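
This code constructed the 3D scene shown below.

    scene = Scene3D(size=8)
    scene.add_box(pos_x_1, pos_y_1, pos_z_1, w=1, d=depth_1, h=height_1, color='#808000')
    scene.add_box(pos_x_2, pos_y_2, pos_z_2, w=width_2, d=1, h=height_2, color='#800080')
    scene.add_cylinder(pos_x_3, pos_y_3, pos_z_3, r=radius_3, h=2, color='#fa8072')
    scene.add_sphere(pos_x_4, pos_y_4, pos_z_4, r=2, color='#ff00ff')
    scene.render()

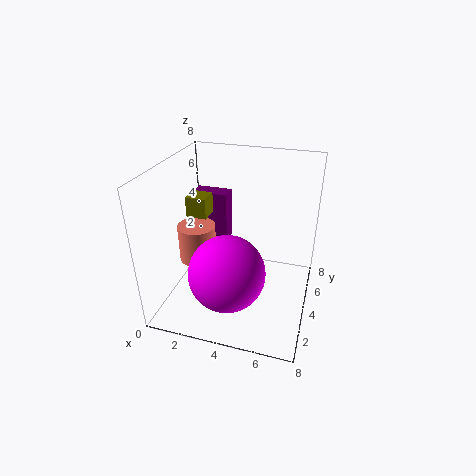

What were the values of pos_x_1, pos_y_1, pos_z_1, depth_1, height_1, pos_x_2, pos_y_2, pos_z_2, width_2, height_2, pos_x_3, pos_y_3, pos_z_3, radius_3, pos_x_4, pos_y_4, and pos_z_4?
pos_x_1 = 2, pos_y_1 = 2, pos_z_1 = 6, depth_1 = 1, height_1 = 1, pos_x_2 = 1, pos_y_2 = 5, pos_z_2 = 3, width_2 = 2, height_2 = 3, pos_x_3 = 2, pos_y_3 = 3, pos_z_3 = 3, radius_3 = 1, pos_x_4 = 4, pos_y_4 = 2, pos_z_4 = 3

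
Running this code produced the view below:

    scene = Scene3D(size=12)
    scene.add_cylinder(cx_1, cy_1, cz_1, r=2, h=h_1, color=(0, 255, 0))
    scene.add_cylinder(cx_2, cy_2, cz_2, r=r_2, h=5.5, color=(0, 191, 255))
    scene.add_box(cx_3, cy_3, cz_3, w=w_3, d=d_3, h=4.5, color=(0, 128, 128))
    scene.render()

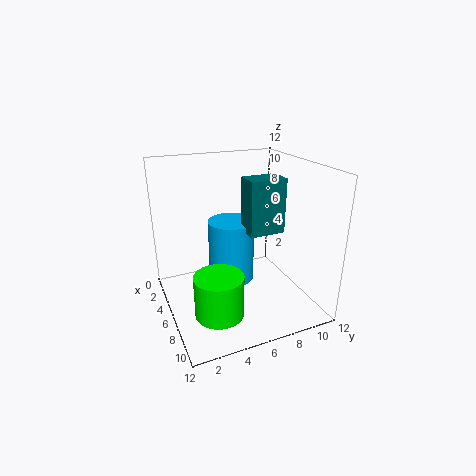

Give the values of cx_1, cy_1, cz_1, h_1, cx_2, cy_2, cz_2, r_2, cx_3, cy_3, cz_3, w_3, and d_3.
cx_1 = 8, cy_1 = 3.5, cz_1 = 0.5, h_1 = 3.5, cx_2 = 4.5, cy_2 = 6, cz_2 = 1.5, r_2 = 2, cx_3 = 5.5, cy_3 = 6.5, cz_3 = 6.5, w_3 = 2, d_3 = 3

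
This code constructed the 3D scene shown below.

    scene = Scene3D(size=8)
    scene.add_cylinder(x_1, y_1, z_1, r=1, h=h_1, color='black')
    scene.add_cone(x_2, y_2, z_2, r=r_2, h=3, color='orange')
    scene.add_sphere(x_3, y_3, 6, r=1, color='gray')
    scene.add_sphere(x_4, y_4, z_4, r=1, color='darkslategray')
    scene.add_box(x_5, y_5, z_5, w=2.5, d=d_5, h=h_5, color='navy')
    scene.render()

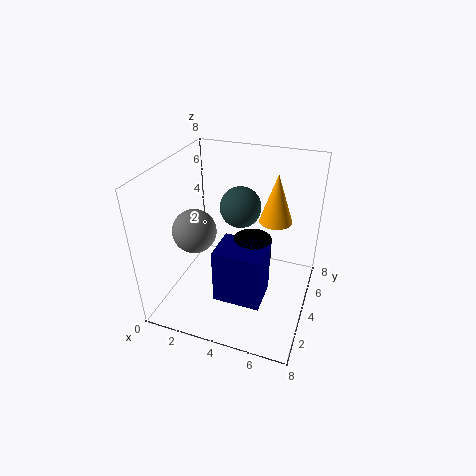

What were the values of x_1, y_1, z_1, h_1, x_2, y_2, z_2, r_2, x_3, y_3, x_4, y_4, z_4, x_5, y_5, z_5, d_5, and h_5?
x_1 = 5; y_1 = 3.5; z_1 = 3; h_1 = 1.5; x_2 = 5.5; y_2 = 6.5; z_2 = 4; r_2 = 1; x_3 = 3; y_3 = 1; x_4 = 4.5; y_4 = 3; z_4 = 6.5; x_5 = 3.5; y_5 = 1.5; z_5 = 1.5; d_5 = 2; h_5 = 3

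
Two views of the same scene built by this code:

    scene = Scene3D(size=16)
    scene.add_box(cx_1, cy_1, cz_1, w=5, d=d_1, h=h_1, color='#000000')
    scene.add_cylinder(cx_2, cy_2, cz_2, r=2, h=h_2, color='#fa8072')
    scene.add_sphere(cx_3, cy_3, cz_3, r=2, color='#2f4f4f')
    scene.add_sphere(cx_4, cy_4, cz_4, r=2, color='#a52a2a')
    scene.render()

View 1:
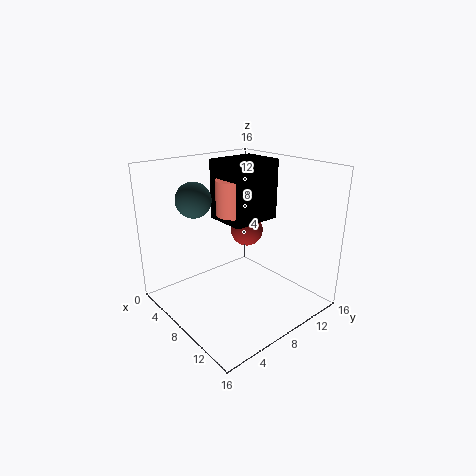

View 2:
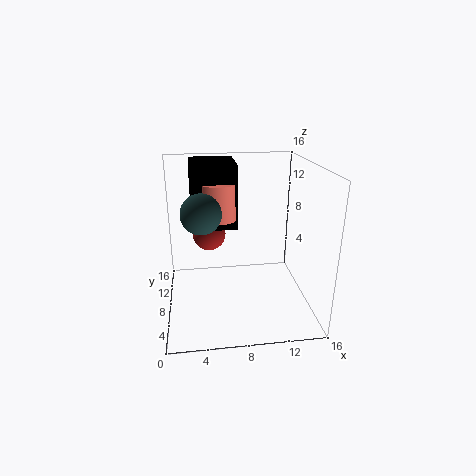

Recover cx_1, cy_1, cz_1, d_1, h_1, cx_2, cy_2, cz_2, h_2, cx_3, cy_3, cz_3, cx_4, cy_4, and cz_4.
cx_1 = 3, cy_1 = 8, cz_1 = 9, d_1 = 6, h_1 = 7, cx_2 = 6, cy_2 = 9, cz_2 = 10, h_2 = 4, cx_3 = 4, cy_3 = 5, cz_3 = 12, cx_4 = 5, cy_4 = 12, cz_4 = 7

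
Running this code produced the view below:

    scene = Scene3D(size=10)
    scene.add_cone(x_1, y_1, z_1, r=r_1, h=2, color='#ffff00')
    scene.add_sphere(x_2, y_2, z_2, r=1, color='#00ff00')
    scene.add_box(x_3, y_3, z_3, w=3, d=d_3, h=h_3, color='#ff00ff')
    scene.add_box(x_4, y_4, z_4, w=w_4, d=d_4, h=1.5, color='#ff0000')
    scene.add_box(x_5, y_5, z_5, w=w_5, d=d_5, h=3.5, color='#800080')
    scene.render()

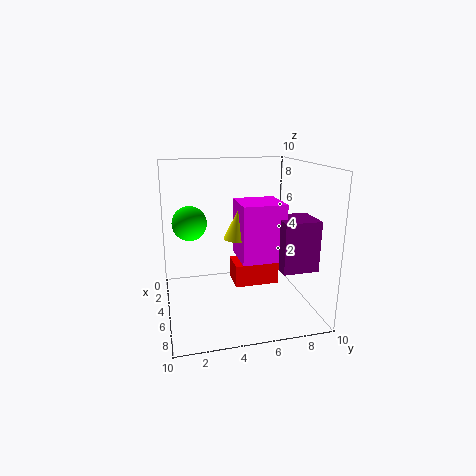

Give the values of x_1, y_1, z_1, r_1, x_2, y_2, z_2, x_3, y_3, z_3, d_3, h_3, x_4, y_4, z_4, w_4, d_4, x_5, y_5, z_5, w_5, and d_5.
x_1 = 5, y_1 = 5, z_1 = 5, r_1 = 1, x_2 = 7.5, y_2 = 1.5, z_2 = 7, x_3 = 3.5, y_3 = 5, z_3 = 3.5, d_3 = 3, h_3 = 4, x_4 = 4.5, y_4 = 4.5, z_4 = 2, w_4 = 2, d_4 = 3, x_5 = 5, y_5 = 7.5, z_5 = 3, w_5 = 2.5, d_5 = 2.5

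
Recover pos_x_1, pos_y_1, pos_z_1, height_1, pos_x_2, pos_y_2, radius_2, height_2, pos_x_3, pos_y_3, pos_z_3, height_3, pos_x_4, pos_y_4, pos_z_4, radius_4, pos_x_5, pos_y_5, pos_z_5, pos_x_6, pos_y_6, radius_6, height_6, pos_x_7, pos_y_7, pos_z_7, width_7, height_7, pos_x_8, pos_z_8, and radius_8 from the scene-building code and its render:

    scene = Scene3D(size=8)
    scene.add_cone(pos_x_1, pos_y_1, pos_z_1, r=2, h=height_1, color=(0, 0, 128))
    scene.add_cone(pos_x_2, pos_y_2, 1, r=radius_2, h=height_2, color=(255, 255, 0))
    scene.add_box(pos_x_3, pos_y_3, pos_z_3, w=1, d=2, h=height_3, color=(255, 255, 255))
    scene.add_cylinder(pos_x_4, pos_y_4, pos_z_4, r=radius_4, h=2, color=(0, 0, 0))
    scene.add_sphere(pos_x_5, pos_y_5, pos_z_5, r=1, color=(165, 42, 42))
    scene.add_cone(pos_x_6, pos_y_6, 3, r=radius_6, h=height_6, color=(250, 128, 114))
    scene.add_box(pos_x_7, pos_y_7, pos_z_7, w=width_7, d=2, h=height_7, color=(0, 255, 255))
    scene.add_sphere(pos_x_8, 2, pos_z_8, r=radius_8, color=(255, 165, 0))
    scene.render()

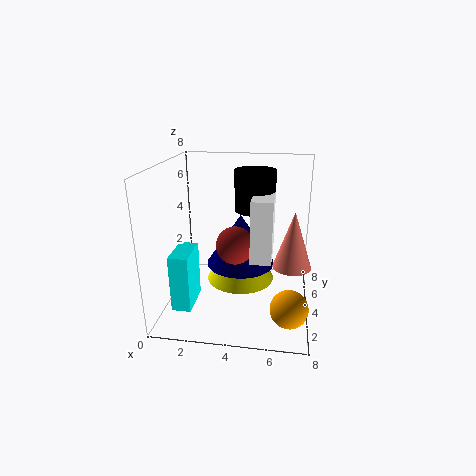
pos_x_1 = 4, pos_y_1 = 5, pos_z_1 = 2, height_1 = 3, pos_x_2 = 4, pos_y_2 = 5, radius_2 = 2, height_2 = 3, pos_x_3 = 5, pos_y_3 = 1, pos_z_3 = 4, height_3 = 3, pos_x_4 = 5, pos_y_4 = 3, pos_z_4 = 6, radius_4 = 1, pos_x_5 = 4, pos_y_5 = 3, pos_z_5 = 4, pos_x_6 = 7, pos_y_6 = 3, radius_6 = 1, height_6 = 3, pos_x_7 = 1, pos_y_7 = 1, pos_z_7 = 1, width_7 = 1, height_7 = 3, pos_x_8 = 7, pos_z_8 = 1, radius_8 = 1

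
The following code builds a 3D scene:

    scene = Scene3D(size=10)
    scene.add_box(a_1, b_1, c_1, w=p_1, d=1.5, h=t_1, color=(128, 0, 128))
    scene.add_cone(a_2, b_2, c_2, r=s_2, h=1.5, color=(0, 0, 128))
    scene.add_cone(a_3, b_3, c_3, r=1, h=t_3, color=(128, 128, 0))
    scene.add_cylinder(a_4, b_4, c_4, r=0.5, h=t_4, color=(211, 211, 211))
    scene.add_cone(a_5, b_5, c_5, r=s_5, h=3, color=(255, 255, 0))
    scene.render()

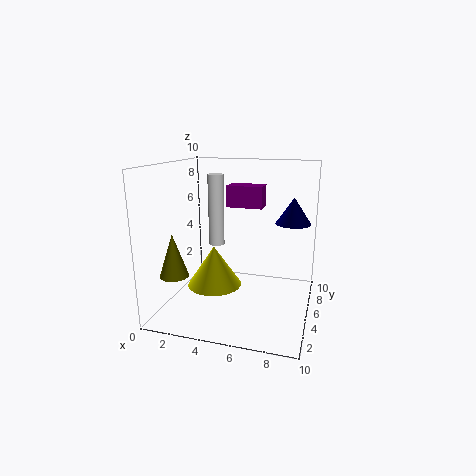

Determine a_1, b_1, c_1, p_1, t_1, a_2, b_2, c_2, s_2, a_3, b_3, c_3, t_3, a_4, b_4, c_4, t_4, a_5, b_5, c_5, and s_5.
a_1 = 4; b_1 = 5.5; c_1 = 7; p_1 = 2.5; t_1 = 1.5; a_2 = 9; b_2 = 2.5; c_2 = 7; s_2 = 1; a_3 = 1; b_3 = 3; c_3 = 2.5; t_3 = 3; a_4 = 4; b_4 = 3.5; c_4 = 5; t_4 = 4.5; a_5 = 3; b_5 = 5.5; c_5 = 1; s_5 = 2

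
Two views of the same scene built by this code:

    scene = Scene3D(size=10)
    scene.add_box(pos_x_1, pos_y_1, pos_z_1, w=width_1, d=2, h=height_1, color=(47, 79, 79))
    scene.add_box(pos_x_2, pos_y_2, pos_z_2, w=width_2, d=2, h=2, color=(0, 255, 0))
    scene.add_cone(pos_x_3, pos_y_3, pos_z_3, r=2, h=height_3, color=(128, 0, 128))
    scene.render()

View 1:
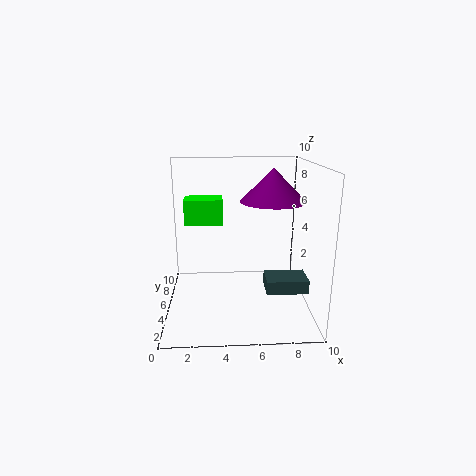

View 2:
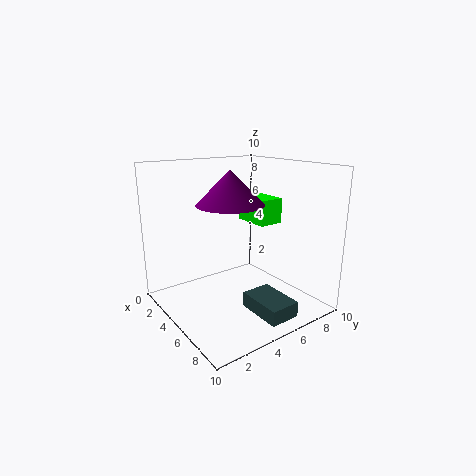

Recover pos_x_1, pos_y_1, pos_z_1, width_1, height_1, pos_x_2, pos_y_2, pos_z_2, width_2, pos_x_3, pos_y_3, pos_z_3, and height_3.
pos_x_1 = 7
pos_y_1 = 4
pos_z_1 = 1
width_1 = 3
height_1 = 1
pos_x_2 = 1
pos_y_2 = 8
pos_z_2 = 5
width_2 = 3
pos_x_3 = 7
pos_y_3 = 3
pos_z_3 = 8
height_3 = 2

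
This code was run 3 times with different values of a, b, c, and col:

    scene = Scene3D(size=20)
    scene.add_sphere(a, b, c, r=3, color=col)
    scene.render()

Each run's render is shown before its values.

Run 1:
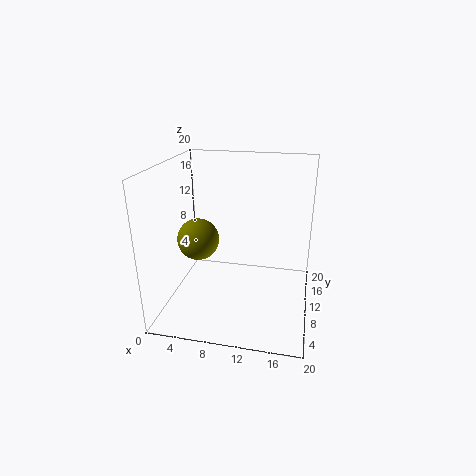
a = 4
b = 10.5
c = 9
col = 'olive'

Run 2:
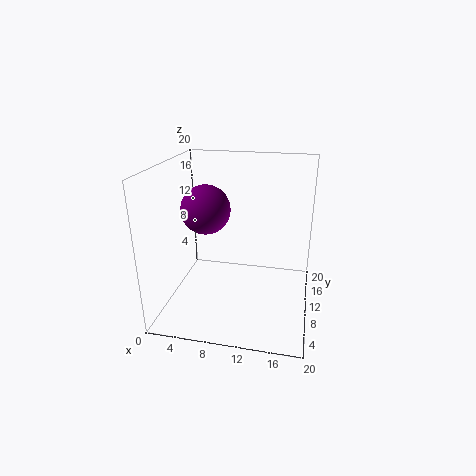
a = 7
b = 5.5
c = 15.5
col = 'purple'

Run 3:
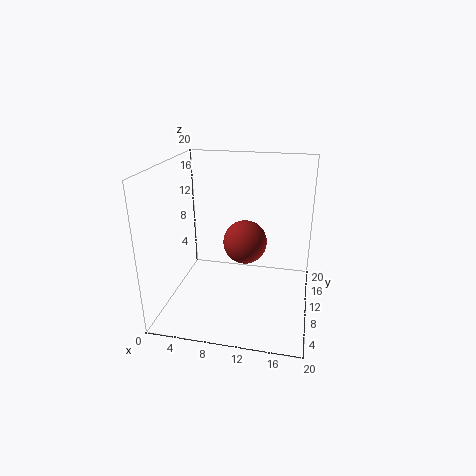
a = 11
b = 10
c = 9.5
col = 'brown'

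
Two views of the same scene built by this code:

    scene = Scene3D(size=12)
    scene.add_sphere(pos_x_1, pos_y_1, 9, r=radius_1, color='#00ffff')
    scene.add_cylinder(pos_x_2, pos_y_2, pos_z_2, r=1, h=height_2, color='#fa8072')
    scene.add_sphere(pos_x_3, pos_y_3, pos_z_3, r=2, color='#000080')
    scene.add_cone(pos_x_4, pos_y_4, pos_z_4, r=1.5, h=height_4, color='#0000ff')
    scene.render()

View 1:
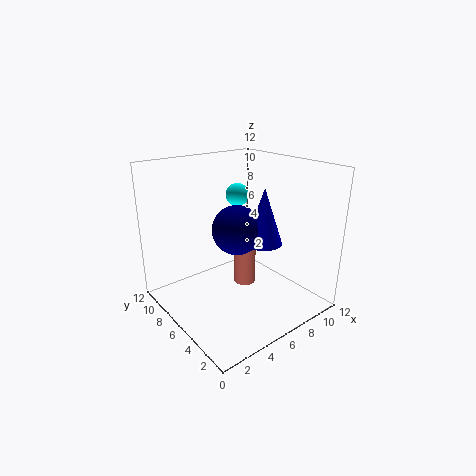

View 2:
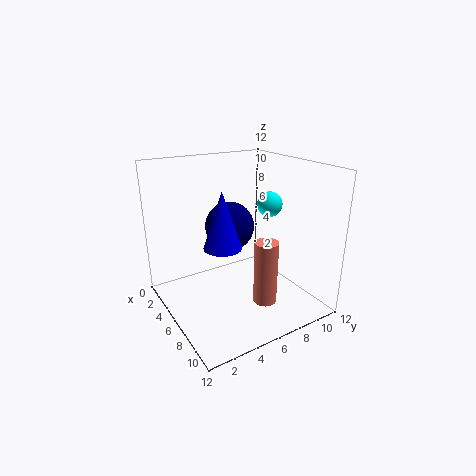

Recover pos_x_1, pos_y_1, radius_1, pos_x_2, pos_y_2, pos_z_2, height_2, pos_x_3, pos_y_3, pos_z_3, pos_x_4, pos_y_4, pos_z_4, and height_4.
pos_x_1 = 7.5; pos_y_1 = 8; radius_1 = 1; pos_x_2 = 8; pos_y_2 = 7.5; pos_z_2 = 0.5; height_2 = 5.5; pos_x_3 = 5.5; pos_y_3 = 5.5; pos_z_3 = 7; pos_x_4 = 7; pos_y_4 = 4; pos_z_4 = 6; height_4 = 4.5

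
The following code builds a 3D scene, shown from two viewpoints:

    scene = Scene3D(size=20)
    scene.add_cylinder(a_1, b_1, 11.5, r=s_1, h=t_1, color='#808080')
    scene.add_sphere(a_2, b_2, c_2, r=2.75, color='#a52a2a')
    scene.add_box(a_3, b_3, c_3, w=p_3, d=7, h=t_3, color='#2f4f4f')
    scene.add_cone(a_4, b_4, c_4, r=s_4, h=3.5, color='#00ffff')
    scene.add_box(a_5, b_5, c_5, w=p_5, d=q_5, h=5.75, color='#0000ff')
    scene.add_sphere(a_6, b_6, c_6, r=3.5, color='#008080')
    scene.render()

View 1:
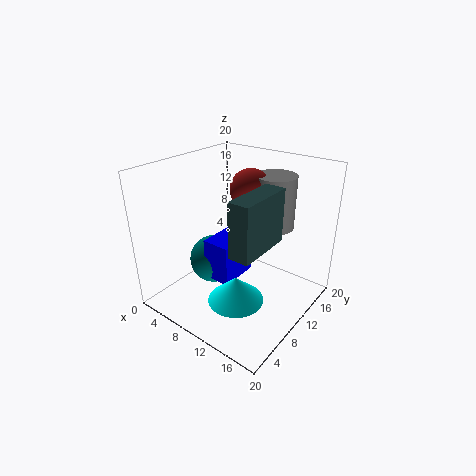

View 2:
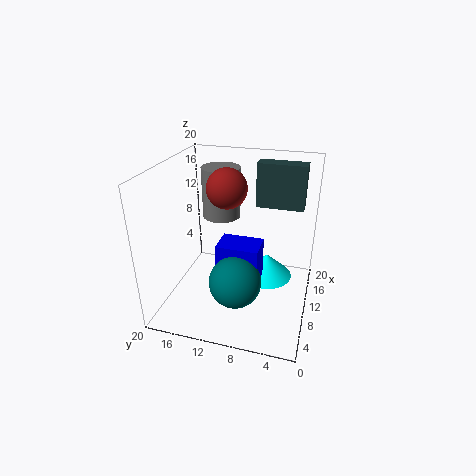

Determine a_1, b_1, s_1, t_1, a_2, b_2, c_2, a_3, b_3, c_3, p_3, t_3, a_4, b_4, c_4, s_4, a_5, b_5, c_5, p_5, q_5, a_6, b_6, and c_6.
a_1 = 13.5; b_1 = 13.5; s_1 = 2.75; t_1 = 7.25; a_2 = 10.75; b_2 = 11.75; c_2 = 16.75; a_3 = 15; b_3 = 1.75; c_3 = 12.75; p_3 = 2.5; t_3 = 6.5; a_4 = 12.5; b_4 = 6.25; c_4 = 3; s_4 = 3.75; a_5 = 6.75; b_5 = 6.5; c_5 = 4.25; p_5 = 4; q_5 = 5.75; a_6 = 6; b_6 = 9.25; c_6 = 5.5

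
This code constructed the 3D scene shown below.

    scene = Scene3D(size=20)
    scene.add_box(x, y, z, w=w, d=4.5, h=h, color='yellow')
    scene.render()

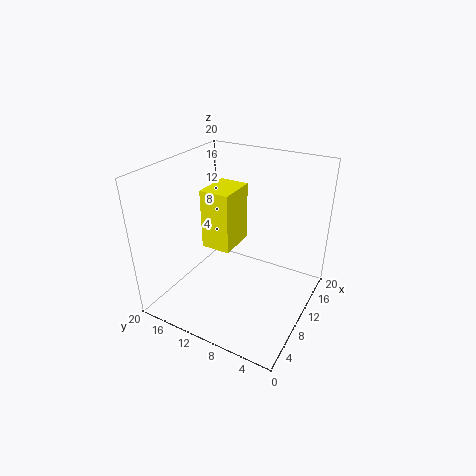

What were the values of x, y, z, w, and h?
x = 10.5; y = 12; z = 6.5; w = 6; h = 9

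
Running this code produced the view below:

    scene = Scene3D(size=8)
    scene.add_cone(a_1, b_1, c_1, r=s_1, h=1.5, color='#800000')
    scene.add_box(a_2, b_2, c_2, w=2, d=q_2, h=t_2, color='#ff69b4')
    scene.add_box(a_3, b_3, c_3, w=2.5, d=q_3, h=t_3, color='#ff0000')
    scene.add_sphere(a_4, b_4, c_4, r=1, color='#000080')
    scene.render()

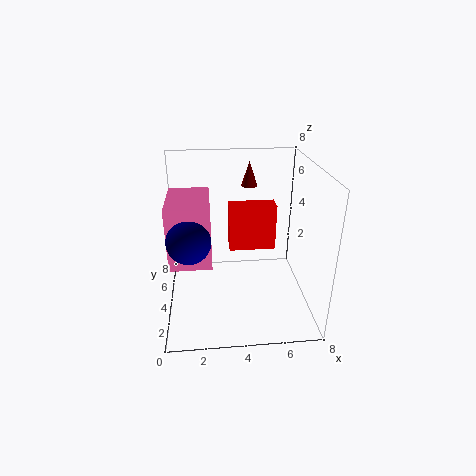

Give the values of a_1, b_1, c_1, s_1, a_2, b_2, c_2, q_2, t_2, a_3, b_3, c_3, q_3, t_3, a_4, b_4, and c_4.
a_1 = 5; b_1 = 7; c_1 = 6; s_1 = 0.5; a_2 = 0.5; b_2 = 1; c_2 = 4; q_2 = 3; t_2 = 3; a_3 = 3.5; b_3 = 3.5; c_3 = 3.5; q_3 = 1; t_3 = 2.5; a_4 = 1.5; b_4 = 1; c_4 = 5.5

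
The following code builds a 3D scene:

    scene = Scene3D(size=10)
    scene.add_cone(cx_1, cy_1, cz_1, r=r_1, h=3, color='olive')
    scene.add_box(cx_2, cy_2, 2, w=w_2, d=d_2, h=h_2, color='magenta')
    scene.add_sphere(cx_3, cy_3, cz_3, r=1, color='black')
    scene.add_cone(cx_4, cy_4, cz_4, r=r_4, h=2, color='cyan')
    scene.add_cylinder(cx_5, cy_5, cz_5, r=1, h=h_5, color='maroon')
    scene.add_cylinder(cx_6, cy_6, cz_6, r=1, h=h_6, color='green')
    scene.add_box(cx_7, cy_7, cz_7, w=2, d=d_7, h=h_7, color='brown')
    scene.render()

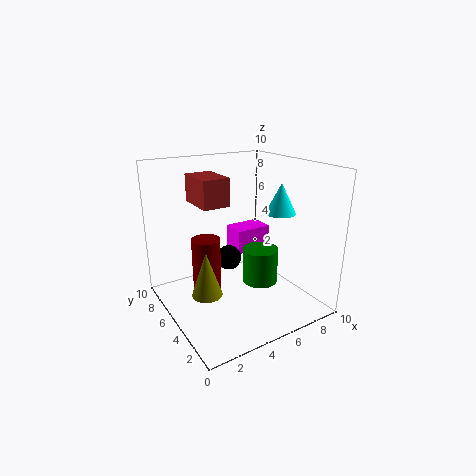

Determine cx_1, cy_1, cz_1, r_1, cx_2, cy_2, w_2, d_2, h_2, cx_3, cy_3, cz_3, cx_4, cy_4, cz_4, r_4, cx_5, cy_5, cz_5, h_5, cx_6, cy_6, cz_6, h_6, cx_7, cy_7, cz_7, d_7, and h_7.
cx_1 = 2, cy_1 = 4, cz_1 = 2, r_1 = 1, cx_2 = 7, cy_2 = 8, w_2 = 3, d_2 = 2, h_2 = 2, cx_3 = 6, cy_3 = 8, cz_3 = 2, cx_4 = 7, cy_4 = 3, cz_4 = 7, r_4 = 1, cx_5 = 3, cy_5 = 6, cz_5 = 1, h_5 = 4, cx_6 = 4, cy_6 = 1, cz_6 = 4, h_6 = 2, cx_7 = 3, cy_7 = 6, cz_7 = 7, d_7 = 3, h_7 = 2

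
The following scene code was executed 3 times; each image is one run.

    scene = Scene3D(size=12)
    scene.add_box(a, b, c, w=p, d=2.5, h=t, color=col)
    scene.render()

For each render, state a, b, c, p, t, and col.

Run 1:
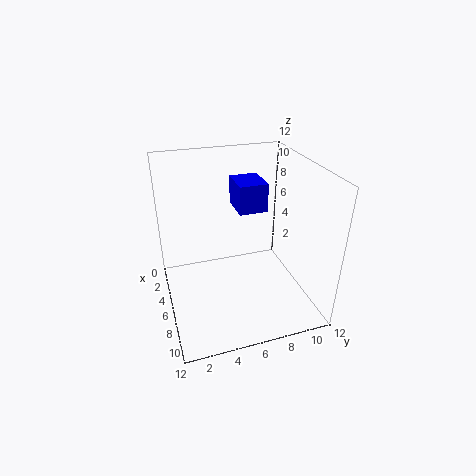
a = 2
b = 6.5
c = 7.5
p = 3
t = 2.5
col = 'blue'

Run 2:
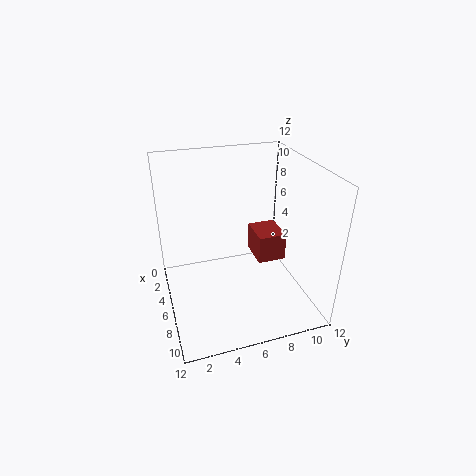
a = 3
b = 8
c = 3
p = 3
t = 2.5
col = 'brown'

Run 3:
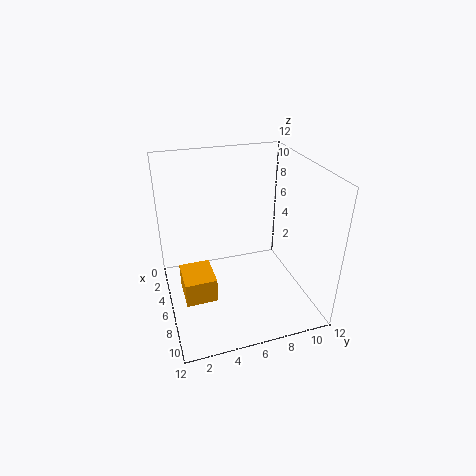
a = 5.5
b = 1
c = 2
p = 3
t = 2
col = 'orange'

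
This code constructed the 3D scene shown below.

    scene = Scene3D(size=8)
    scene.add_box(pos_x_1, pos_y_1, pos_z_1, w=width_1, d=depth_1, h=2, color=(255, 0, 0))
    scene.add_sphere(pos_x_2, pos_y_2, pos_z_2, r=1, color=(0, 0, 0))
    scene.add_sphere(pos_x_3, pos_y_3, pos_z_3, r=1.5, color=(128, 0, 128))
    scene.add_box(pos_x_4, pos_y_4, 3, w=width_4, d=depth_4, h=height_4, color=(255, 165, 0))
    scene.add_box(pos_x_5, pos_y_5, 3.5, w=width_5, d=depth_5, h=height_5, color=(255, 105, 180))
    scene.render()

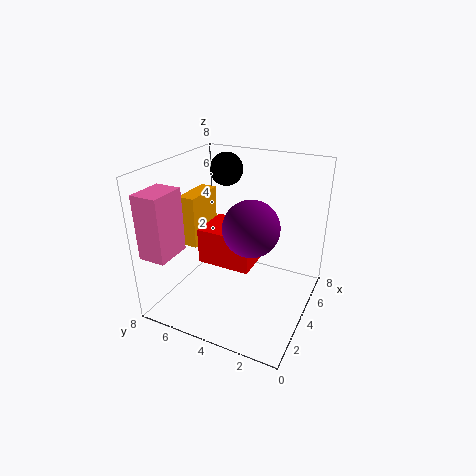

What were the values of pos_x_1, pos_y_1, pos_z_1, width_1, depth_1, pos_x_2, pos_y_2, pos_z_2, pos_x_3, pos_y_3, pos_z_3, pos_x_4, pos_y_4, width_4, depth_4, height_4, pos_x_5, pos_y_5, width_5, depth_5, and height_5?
pos_x_1 = 3; pos_y_1 = 3; pos_z_1 = 2.5; width_1 = 2.5; depth_1 = 3; pos_x_2 = 6.5; pos_y_2 = 6; pos_z_2 = 7; pos_x_3 = 3.5; pos_y_3 = 3; pos_z_3 = 5; pos_x_4 = 3.5; pos_y_4 = 6.5; width_4 = 2.5; depth_4 = 1; height_4 = 3; pos_x_5 = 0.5; pos_y_5 = 6.5; width_5 = 2; depth_5 = 1.5; height_5 = 3.5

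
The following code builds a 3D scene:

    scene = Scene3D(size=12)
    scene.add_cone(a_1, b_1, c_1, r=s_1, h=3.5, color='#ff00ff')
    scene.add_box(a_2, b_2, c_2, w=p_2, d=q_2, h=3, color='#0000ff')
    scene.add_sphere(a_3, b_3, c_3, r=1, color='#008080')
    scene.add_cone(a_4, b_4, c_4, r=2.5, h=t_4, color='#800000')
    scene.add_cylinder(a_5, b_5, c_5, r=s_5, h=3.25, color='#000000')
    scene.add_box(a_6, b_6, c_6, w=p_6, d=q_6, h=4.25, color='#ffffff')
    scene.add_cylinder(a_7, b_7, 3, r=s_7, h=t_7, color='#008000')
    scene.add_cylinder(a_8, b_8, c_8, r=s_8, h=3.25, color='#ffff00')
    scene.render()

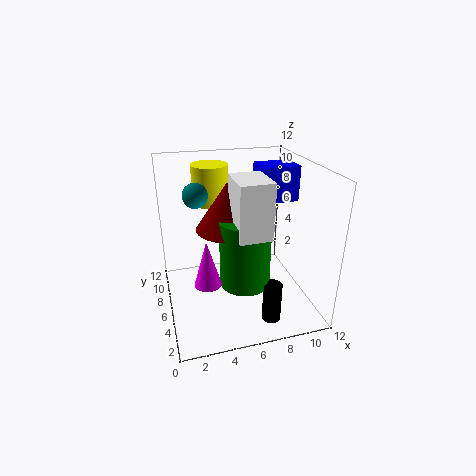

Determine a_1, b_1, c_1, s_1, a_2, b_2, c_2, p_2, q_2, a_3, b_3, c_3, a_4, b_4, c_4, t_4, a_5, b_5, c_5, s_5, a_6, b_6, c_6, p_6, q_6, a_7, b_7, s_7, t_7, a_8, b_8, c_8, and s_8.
a_1 = 2.75
b_1 = 2.75
c_1 = 4.25
s_1 = 1
a_2 = 8.25
b_2 = 6.5
c_2 = 8.5
p_2 = 3.25
q_2 = 2.5
a_3 = 2.75
b_3 = 6.75
c_3 = 9.75
a_4 = 5
b_4 = 5.5
c_4 = 7.25
t_4 = 3.75
a_5 = 7.75
b_5 = 2.25
c_5 = 0.25
s_5 = 0.75
a_6 = 5
b_6 = 2
c_6 = 7.5
p_6 = 2.5
q_6 = 3.25
a_7 = 6
b_7 = 4
s_7 = 2
t_7 = 5.5
a_8 = 4.25
b_8 = 8.25
c_8 = 8.5
s_8 = 1.5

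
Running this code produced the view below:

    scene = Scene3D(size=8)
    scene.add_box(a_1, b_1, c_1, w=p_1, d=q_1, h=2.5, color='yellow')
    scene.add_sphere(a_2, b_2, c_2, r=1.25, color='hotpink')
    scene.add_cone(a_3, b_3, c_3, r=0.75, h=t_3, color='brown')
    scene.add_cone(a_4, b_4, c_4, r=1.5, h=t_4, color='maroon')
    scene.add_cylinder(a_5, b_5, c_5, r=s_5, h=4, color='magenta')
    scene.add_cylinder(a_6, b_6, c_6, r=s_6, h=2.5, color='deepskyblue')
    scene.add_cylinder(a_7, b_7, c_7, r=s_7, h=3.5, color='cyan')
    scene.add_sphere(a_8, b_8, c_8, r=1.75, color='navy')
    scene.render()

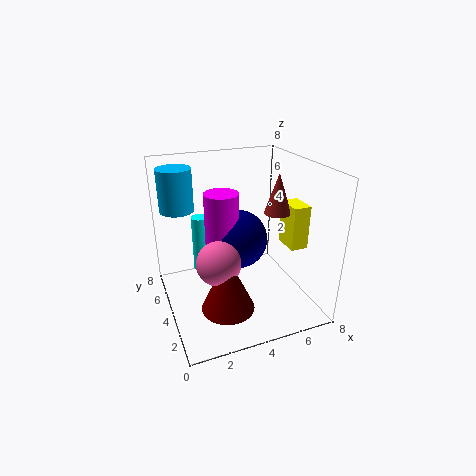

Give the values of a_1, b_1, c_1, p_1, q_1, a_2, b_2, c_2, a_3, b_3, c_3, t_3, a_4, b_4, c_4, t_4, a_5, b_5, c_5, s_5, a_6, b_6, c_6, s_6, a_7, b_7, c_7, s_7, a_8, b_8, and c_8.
a_1 = 6.75, b_1 = 2.75, c_1 = 3.25, p_1 = 1, q_1 = 1.5, a_2 = 2.75, b_2 = 3.75, c_2 = 2.75, a_3 = 6.25, b_3 = 3.75, c_3 = 5.25, t_3 = 2.25, a_4 = 3, b_4 = 3, c_4 = 0.25, t_4 = 3.25, a_5 = 3.5, b_5 = 5.25, c_5 = 2.25, s_5 = 1, a_6 = 1.25, b_6 = 6.75, c_6 = 5, s_6 = 1, a_7 = 2.5, b_7 = 6.5, c_7 = 1, s_7 = 0.5, a_8 = 4.5, b_8 = 5.25, c_8 = 3.25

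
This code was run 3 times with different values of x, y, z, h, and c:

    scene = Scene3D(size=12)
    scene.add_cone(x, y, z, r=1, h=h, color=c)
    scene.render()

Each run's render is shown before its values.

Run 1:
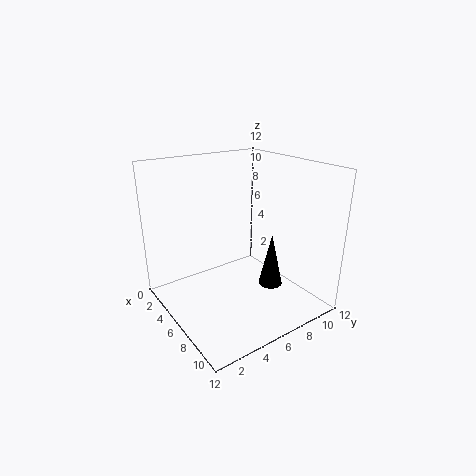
x = 8
y = 8
z = 2
h = 4.5
c = 'black'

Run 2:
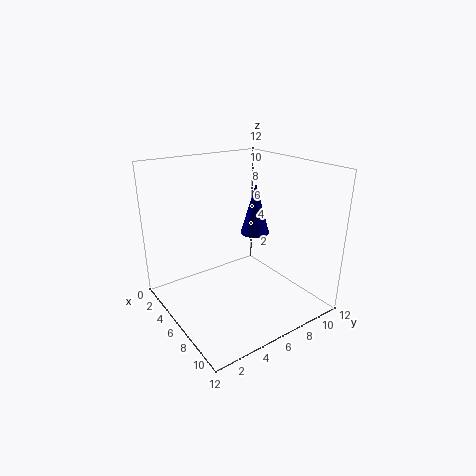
x = 9.5
y = 5
z = 8
h = 3.5
c = 'navy'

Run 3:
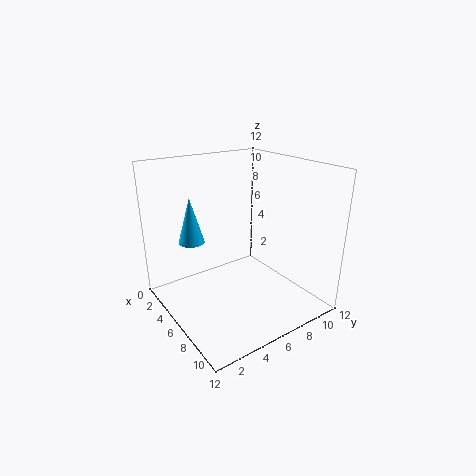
x = 5.5
y = 2
z = 6.5
h = 3.5
c = 'deepskyblue'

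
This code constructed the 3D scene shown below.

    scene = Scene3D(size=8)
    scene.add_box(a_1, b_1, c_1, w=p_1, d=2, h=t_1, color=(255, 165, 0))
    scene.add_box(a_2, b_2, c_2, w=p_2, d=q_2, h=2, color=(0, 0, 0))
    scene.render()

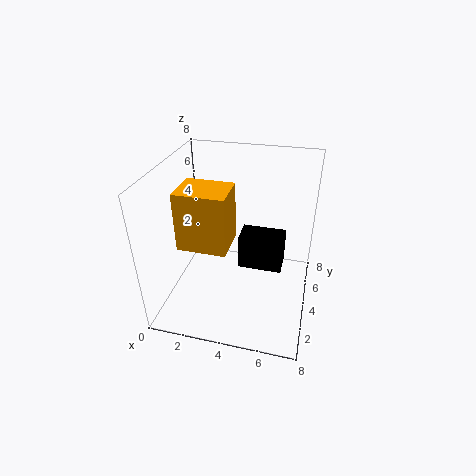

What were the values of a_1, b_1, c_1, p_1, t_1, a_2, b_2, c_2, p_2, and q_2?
a_1 = 1.5, b_1 = 1.5, c_1 = 4.5, p_1 = 2.5, t_1 = 3, a_2 = 4, b_2 = 4, c_2 = 2, p_2 = 2.5, q_2 = 1.5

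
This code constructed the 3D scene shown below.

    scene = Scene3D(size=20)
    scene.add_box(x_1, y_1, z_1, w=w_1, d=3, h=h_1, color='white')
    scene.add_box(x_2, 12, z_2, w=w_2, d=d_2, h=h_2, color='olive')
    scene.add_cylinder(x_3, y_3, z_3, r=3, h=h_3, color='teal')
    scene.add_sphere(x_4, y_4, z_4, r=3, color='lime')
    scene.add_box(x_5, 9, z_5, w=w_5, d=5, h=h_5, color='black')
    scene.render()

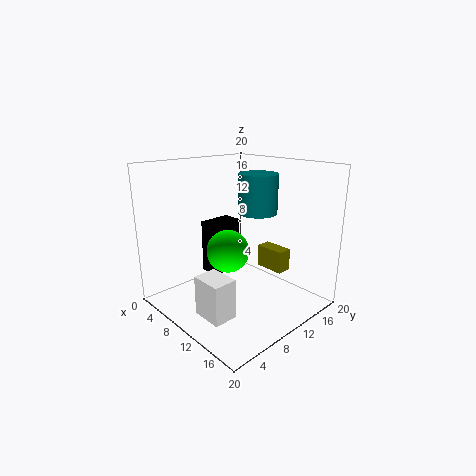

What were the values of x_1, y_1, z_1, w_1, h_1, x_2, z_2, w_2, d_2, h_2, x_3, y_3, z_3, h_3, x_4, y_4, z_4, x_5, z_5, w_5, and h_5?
x_1 = 12
y_1 = 1
z_1 = 3
w_1 = 4
h_1 = 5
x_2 = 12
z_2 = 6
w_2 = 4
d_2 = 2
h_2 = 3
x_3 = 8
y_3 = 16
z_3 = 12
h_3 = 6
x_4 = 9
y_4 = 9
z_4 = 8
x_5 = 3
z_5 = 3
w_5 = 3
h_5 = 8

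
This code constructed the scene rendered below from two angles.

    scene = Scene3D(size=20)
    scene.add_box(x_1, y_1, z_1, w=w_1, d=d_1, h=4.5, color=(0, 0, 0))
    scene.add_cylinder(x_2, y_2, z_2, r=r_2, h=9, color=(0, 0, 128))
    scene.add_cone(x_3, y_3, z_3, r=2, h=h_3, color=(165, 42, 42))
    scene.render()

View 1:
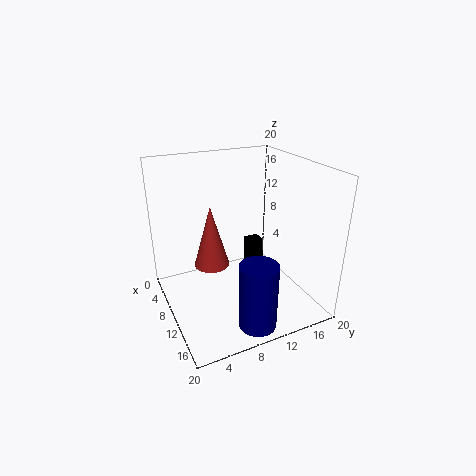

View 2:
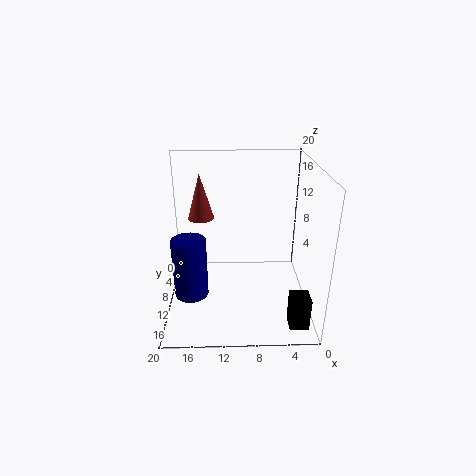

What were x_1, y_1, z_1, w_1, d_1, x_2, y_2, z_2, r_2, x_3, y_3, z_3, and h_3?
x_1 = 1
y_1 = 15.5
z_1 = 0.5
w_1 = 2.5
d_1 = 2.5
x_2 = 17
y_2 = 9.5
z_2 = 0.5
r_2 = 2.5
x_3 = 15.5
y_3 = 4
z_3 = 10.5
h_3 = 7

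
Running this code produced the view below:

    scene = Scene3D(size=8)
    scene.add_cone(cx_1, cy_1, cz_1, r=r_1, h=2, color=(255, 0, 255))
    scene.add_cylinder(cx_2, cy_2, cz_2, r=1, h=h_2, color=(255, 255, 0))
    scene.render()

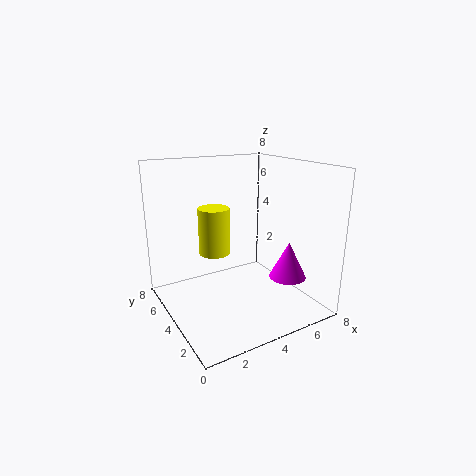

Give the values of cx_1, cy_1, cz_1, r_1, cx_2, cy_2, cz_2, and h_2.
cx_1 = 6, cy_1 = 2, cz_1 = 2, r_1 = 1, cx_2 = 4, cy_2 = 7, cz_2 = 2, h_2 = 3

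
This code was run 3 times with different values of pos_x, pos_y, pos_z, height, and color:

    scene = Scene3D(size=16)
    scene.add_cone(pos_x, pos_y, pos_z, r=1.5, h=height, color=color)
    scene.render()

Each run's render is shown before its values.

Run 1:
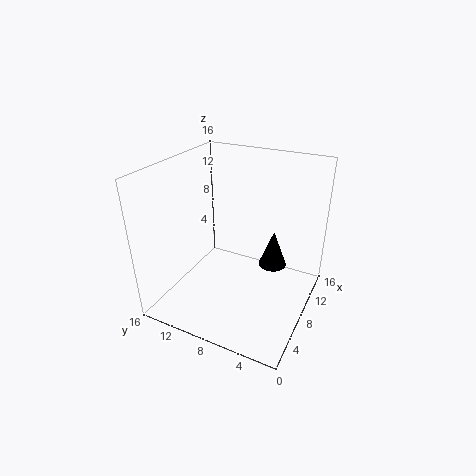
pos_x = 8.5, pos_y = 4, pos_z = 5.5, height = 4, color = 'black'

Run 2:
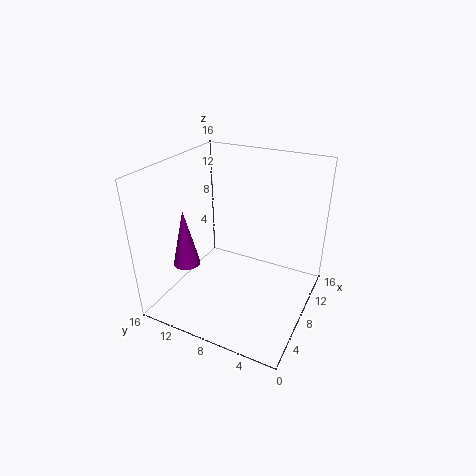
pos_x = 5, pos_y = 13, pos_z = 5, height = 6.5, color = 'purple'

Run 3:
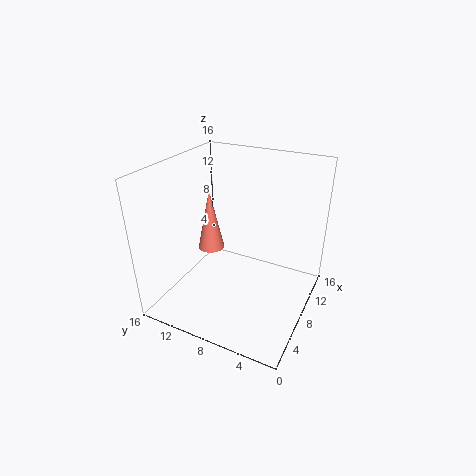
pos_x = 8, pos_y = 11.5, pos_z = 6, height = 7, color = 'salmon'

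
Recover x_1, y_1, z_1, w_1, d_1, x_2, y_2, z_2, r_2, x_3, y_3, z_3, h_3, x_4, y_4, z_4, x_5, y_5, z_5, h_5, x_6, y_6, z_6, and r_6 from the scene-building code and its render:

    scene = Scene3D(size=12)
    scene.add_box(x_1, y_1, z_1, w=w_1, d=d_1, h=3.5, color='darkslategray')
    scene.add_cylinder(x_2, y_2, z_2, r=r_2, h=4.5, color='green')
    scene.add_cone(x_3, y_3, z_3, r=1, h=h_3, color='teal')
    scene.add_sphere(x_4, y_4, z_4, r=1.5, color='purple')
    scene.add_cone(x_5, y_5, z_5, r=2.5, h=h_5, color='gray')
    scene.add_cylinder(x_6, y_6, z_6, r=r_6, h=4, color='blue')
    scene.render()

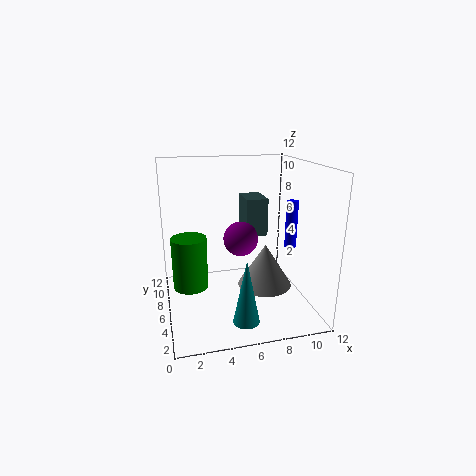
x_1 = 7.5, y_1 = 8.5, z_1 = 5, w_1 = 2, d_1 = 3, x_2 = 2, y_2 = 7, z_2 = 1.5, r_2 = 1.5, x_3 = 5.5, y_3 = 1.5, z_3 = 1, h_3 = 5, x_4 = 6.5, y_4 = 7, z_4 = 5.5, x_5 = 9, y_5 = 7.5, z_5 = 0.5, h_5 = 4, x_6 = 10.5, y_6 = 5.5, z_6 = 5, r_6 = 0.5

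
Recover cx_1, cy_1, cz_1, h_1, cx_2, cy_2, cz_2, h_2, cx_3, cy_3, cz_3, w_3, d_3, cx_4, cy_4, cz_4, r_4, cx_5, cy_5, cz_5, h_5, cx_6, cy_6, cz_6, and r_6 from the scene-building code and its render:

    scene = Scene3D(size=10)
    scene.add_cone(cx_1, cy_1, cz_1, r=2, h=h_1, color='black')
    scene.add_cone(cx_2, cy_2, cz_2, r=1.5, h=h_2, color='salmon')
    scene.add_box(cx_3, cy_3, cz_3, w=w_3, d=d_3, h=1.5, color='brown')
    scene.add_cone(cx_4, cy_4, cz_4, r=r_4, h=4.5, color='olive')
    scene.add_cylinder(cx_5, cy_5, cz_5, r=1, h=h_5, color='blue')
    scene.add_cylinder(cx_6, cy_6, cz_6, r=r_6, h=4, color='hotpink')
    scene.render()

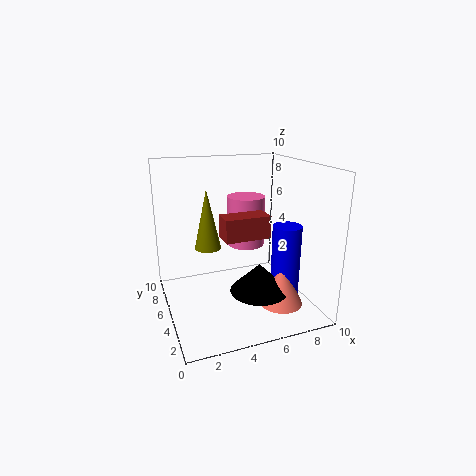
cx_1 = 6; cy_1 = 3.5; cz_1 = 1.5; h_1 = 2; cx_2 = 7.5; cy_2 = 3; cz_2 = 0.5; h_2 = 3; cx_3 = 3.5; cy_3 = 3; cz_3 = 5.5; w_3 = 3; d_3 = 1.5; cx_4 = 3.5; cy_4 = 7.5; cz_4 = 3.5; r_4 = 1; cx_5 = 8; cy_5 = 3.5; cz_5 = 1; h_5 = 5; cx_6 = 7; cy_6 = 8.5; cz_6 = 3; r_6 = 1.5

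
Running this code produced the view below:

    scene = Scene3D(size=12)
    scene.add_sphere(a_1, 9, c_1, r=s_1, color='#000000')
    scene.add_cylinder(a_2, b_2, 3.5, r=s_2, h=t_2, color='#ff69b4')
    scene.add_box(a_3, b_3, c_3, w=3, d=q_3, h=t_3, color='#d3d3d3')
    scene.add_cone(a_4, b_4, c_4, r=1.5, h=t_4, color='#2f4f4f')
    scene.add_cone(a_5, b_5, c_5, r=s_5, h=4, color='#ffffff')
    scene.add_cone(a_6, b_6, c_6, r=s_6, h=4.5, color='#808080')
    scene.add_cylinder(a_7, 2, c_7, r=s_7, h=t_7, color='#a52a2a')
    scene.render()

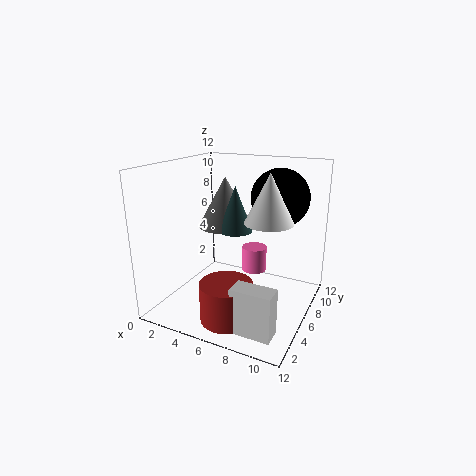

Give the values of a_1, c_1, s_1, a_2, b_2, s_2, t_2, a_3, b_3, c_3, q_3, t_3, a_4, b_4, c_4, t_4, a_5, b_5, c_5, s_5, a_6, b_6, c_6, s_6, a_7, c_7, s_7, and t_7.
a_1 = 8.5, c_1 = 9, s_1 = 2.5, a_2 = 7.5, b_2 = 6, s_2 = 1, t_2 = 2, a_3 = 8, b_3 = 0.5, c_3 = 1, q_3 = 1.5, t_3 = 3.5, a_4 = 5, b_4 = 7.5, c_4 = 6, t_4 = 4, a_5 = 8.5, b_5 = 6.5, c_5 = 7.5, s_5 = 2, a_6 = 3.5, b_6 = 8.5, c_6 = 6, s_6 = 2.5, a_7 = 7, c_7 = 1, s_7 = 2, t_7 = 3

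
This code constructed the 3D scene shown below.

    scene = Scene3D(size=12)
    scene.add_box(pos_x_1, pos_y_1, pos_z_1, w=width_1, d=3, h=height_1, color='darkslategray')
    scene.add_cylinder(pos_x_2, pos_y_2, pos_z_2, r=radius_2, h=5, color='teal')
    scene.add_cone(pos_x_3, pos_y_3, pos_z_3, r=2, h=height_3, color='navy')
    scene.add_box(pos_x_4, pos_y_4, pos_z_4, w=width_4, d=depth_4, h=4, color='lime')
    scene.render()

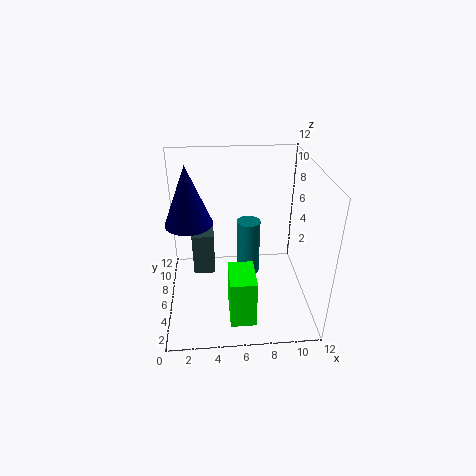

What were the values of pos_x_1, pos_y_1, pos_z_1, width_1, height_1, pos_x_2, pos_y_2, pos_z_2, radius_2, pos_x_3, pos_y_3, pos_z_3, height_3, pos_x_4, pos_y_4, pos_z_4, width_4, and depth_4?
pos_x_1 = 2; pos_y_1 = 8; pos_z_1 = 1; width_1 = 2; height_1 = 4; pos_x_2 = 7; pos_y_2 = 7; pos_z_2 = 2; radius_2 = 1; pos_x_3 = 2; pos_y_3 = 7; pos_z_3 = 7; height_3 = 5; pos_x_4 = 5; pos_y_4 = 1; pos_z_4 = 1; width_4 = 2; depth_4 = 3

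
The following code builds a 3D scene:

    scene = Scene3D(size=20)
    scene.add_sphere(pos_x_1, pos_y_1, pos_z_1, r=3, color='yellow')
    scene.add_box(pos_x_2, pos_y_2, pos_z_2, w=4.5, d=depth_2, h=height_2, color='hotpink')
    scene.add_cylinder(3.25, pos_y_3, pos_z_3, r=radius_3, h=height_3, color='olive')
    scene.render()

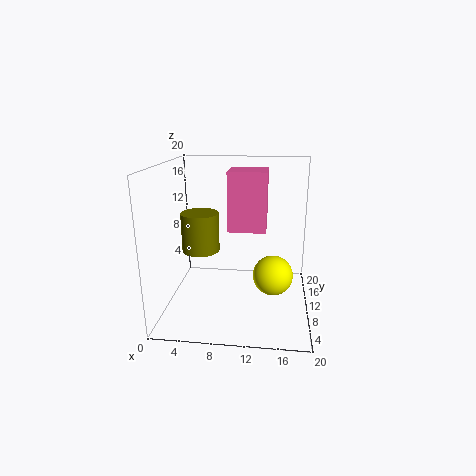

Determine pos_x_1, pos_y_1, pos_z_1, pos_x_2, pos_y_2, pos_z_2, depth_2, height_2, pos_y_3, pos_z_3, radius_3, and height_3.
pos_x_1 = 15
pos_y_1 = 12.5
pos_z_1 = 3.25
pos_x_2 = 9.5
pos_y_2 = 3.75
pos_z_2 = 13
depth_2 = 4.25
height_2 = 7
pos_y_3 = 15.75
pos_z_3 = 5.5
radius_3 = 3
height_3 = 6.25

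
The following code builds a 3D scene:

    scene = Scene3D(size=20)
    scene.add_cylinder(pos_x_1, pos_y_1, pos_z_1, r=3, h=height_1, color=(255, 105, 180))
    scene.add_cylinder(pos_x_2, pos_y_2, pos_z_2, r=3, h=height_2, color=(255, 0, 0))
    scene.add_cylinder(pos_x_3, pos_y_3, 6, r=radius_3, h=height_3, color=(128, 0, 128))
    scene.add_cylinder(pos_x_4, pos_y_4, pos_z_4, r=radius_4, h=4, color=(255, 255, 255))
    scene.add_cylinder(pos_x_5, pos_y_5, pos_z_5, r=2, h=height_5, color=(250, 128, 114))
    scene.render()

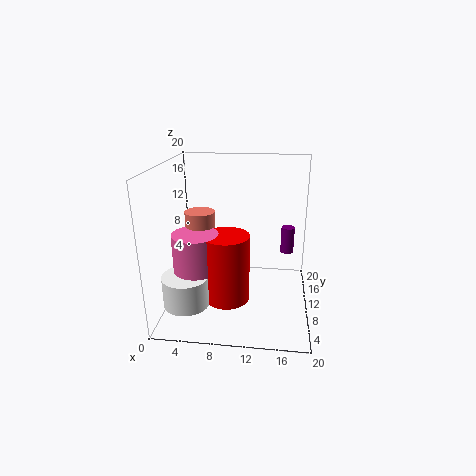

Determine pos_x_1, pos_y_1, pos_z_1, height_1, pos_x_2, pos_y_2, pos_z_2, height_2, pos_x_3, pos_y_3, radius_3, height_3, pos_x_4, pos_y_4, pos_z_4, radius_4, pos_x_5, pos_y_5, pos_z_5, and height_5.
pos_x_1 = 5
pos_y_1 = 6
pos_z_1 = 6
height_1 = 6
pos_x_2 = 9
pos_y_2 = 6
pos_z_2 = 3
height_2 = 9
pos_x_3 = 17
pos_y_3 = 15
radius_3 = 1
height_3 = 4
pos_x_4 = 4
pos_y_4 = 4
pos_z_4 = 3
radius_4 = 3
pos_x_5 = 5
pos_y_5 = 9
pos_z_5 = 8
height_5 = 6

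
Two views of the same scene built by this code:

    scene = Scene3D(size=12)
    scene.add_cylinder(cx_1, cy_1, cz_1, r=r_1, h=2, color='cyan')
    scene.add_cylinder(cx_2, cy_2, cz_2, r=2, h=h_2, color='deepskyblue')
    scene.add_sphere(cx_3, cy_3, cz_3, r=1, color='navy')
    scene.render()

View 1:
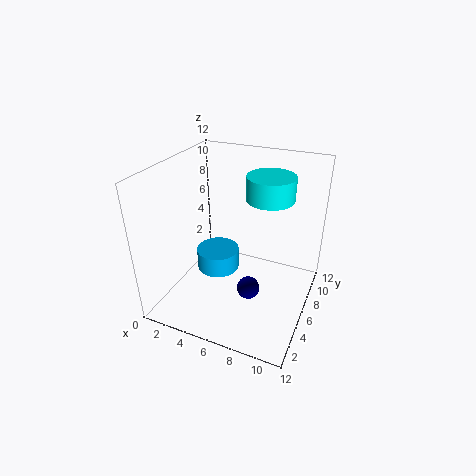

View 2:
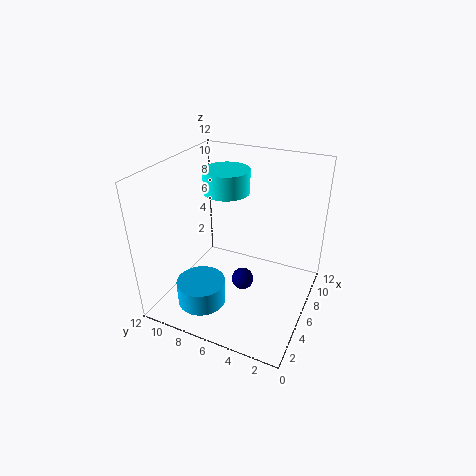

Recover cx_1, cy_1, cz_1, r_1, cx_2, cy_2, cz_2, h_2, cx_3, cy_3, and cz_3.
cx_1 = 8, cy_1 = 8, cz_1 = 9, r_1 = 2, cx_2 = 3, cy_2 = 8, cz_2 = 1, h_2 = 2, cx_3 = 7, cy_3 = 6, cz_3 = 1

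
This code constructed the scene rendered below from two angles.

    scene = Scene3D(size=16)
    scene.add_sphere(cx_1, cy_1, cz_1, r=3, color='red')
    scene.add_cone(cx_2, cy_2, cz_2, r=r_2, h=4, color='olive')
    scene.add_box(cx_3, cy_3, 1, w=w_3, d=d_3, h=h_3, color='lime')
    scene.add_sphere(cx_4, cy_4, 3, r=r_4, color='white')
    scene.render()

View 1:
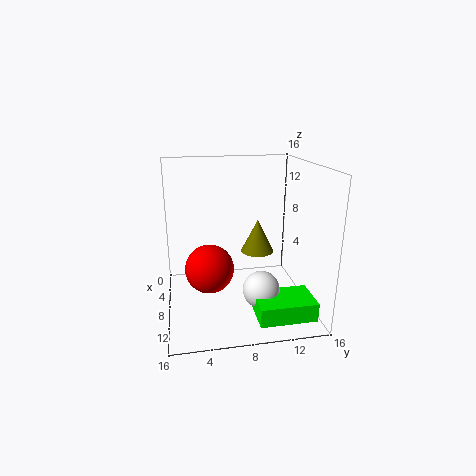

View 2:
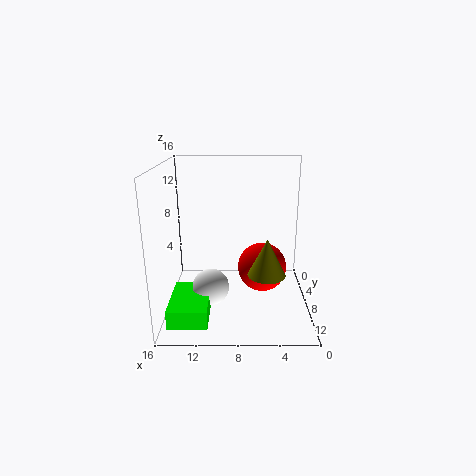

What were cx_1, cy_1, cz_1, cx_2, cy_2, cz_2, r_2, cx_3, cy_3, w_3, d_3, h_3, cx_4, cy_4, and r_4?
cx_1 = 5, cy_1 = 5, cz_1 = 3, cx_2 = 5, cy_2 = 11, cz_2 = 5, r_2 = 2, cx_3 = 11, cy_3 = 9, w_3 = 4, d_3 = 6, h_3 = 2, cx_4 = 11, cy_4 = 10, r_4 = 2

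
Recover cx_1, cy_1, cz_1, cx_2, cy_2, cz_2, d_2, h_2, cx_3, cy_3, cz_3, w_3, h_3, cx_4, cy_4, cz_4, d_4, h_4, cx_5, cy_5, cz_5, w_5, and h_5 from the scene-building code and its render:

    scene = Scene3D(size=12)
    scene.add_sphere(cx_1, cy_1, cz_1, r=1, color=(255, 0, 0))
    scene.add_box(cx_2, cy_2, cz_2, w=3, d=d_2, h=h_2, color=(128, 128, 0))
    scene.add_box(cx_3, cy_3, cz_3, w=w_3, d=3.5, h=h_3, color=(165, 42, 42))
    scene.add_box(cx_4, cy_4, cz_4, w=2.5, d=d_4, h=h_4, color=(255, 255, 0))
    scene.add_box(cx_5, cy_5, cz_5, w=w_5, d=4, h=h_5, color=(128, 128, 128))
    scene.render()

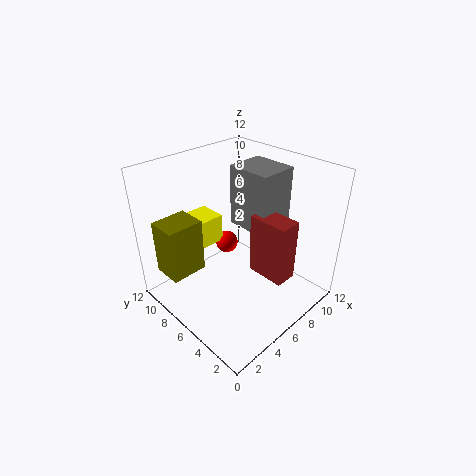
cx_1 = 7; cy_1 = 8.5; cz_1 = 4; cx_2 = 0.5; cy_2 = 7.5; cz_2 = 3.5; d_2 = 2.5; h_2 = 4.5; cx_3 = 7.5; cy_3 = 2.5; cz_3 = 2; w_3 = 2; h_3 = 5.5; cx_4 = 4; cy_4 = 8.5; cz_4 = 4.5; d_4 = 2.5; h_4 = 2.5; cx_5 = 8; cy_5 = 5; cz_5 = 5.5; w_5 = 3.5; h_5 = 5.5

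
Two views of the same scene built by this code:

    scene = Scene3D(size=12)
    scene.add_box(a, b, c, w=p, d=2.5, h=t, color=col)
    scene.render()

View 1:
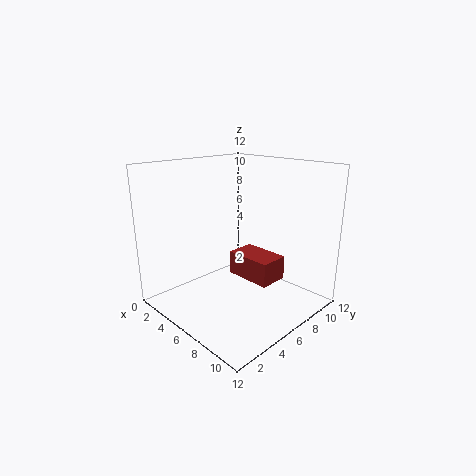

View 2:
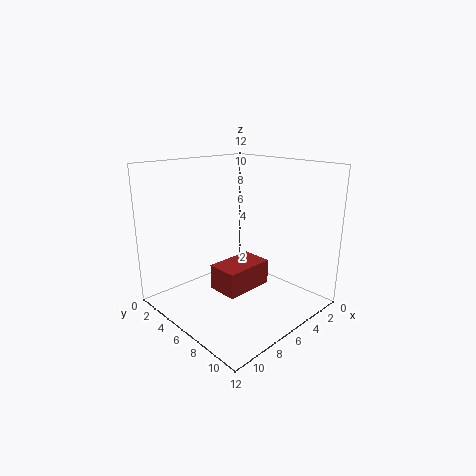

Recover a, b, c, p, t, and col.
a = 5, b = 6, c = 2.5, p = 4, t = 2, col = 'brown'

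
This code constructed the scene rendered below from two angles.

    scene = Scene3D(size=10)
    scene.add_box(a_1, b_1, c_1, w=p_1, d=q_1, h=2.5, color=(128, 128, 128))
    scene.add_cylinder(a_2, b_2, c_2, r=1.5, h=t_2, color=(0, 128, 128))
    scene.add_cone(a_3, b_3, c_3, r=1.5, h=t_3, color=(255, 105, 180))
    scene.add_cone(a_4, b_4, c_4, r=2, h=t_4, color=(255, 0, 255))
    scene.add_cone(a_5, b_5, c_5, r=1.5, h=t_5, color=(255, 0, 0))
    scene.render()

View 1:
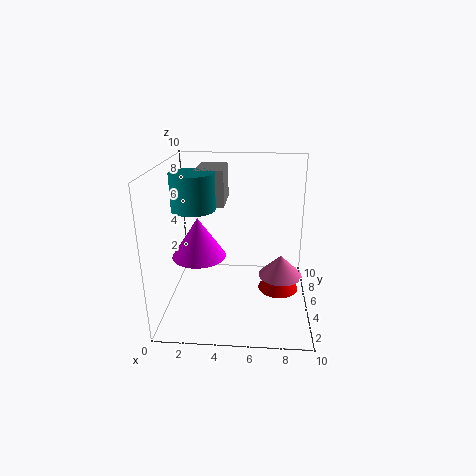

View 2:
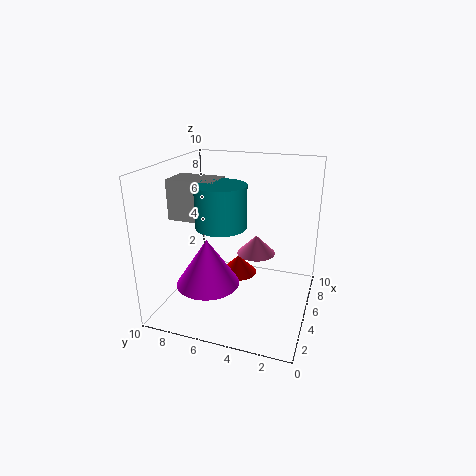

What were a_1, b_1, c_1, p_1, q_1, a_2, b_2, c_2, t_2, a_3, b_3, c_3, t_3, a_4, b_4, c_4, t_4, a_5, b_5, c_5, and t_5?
a_1 = 2
b_1 = 5.5
c_1 = 7
p_1 = 2
q_1 = 3
a_2 = 2
b_2 = 5
c_2 = 7
t_2 = 2.5
a_3 = 8
b_3 = 4.5
c_3 = 2.5
t_3 = 1.5
a_4 = 2
b_4 = 6
c_4 = 3
t_4 = 3
a_5 = 8
b_5 = 6
c_5 = 0.5
t_5 = 1.5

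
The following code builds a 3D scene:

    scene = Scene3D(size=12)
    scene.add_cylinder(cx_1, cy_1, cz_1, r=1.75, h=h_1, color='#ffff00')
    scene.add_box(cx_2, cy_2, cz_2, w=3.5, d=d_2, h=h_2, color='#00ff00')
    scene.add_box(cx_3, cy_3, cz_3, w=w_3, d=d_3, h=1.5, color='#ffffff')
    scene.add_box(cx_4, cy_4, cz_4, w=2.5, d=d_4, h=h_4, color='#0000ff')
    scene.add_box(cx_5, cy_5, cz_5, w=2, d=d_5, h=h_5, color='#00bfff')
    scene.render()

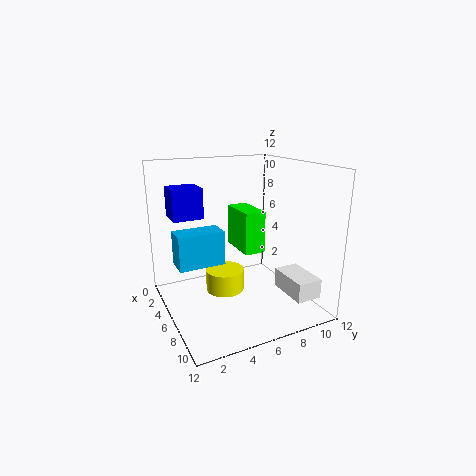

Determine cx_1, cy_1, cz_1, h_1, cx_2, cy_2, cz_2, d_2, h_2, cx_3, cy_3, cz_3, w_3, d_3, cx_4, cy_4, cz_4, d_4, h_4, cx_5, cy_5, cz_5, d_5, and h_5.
cx_1 = 3.75
cy_1 = 5.75
cz_1 = 0.25
h_1 = 2
cx_2 = 3.5
cy_2 = 6.25
cz_2 = 4.75
d_2 = 1.75
h_2 = 3.5
cx_3 = 8.75
cy_3 = 8
cz_3 = 2.5
w_3 = 3.25
d_3 = 2
cx_4 = 0.25
cy_4 = 1.5
cz_4 = 7
d_4 = 2.75
h_4 = 2.75
cx_5 = 4.75
cy_5 = 0.75
cz_5 = 4.25
d_5 = 3.75
h_5 = 2.75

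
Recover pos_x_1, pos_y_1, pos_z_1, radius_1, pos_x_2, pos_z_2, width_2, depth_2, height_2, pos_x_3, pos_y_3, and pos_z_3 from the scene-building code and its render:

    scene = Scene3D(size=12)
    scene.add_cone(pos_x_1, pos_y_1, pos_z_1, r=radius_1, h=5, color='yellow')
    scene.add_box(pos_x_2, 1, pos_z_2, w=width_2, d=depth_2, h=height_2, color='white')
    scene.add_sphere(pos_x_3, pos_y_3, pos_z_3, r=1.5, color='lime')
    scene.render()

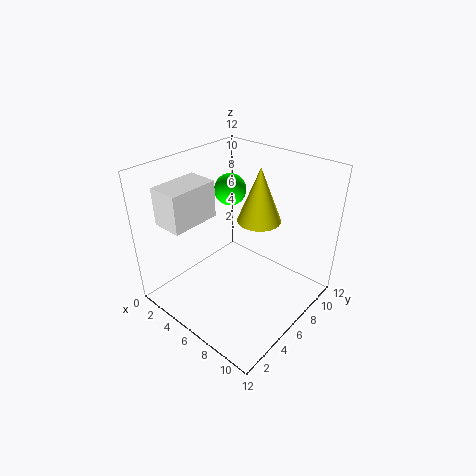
pos_x_1 = 5.5
pos_y_1 = 9.5
pos_z_1 = 6
radius_1 = 2
pos_x_2 = 2
pos_z_2 = 8
width_2 = 2.5
depth_2 = 4
height_2 = 3
pos_x_3 = 2
pos_y_3 = 9.5
pos_z_3 = 8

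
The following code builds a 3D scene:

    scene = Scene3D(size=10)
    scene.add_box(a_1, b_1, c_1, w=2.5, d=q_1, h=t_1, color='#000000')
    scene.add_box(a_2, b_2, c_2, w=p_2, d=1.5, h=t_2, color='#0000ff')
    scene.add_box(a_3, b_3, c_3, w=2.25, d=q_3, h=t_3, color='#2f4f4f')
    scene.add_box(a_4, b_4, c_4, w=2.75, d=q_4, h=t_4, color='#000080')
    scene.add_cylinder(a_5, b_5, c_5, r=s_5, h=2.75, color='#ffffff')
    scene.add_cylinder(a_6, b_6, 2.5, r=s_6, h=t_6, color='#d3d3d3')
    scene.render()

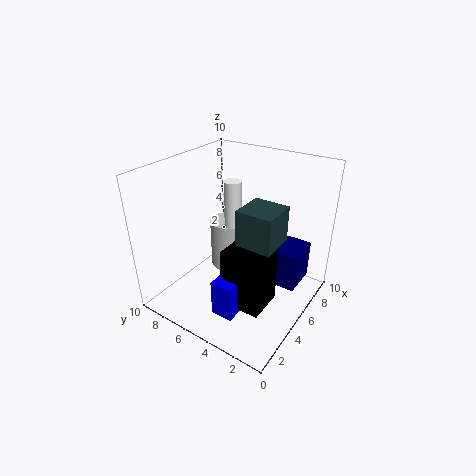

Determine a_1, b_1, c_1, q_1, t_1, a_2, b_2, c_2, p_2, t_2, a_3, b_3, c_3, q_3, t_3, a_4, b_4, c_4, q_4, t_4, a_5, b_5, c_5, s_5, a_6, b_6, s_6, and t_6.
a_1 = 2.25
b_1 = 1.75
c_1 = 1.5
q_1 = 2.75
t_1 = 4
a_2 = 1.5
b_2 = 3.25
c_2 = 1
p_2 = 1.5
t_2 = 2.5
a_3 = 2.5
b_3 = 1.25
c_3 = 6.25
q_3 = 2.25
t_3 = 2.25
a_4 = 7.25
b_4 = 1.5
c_4 = 0.25
q_4 = 2
t_4 = 3
a_5 = 3
b_5 = 4
c_5 = 7.25
s_5 = 0.5
a_6 = 5.25
b_6 = 6
s_6 = 1.25
t_6 = 3.5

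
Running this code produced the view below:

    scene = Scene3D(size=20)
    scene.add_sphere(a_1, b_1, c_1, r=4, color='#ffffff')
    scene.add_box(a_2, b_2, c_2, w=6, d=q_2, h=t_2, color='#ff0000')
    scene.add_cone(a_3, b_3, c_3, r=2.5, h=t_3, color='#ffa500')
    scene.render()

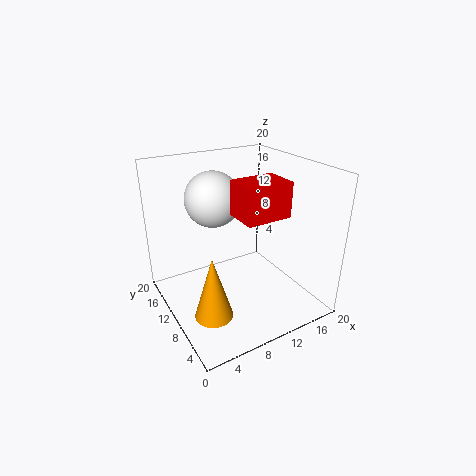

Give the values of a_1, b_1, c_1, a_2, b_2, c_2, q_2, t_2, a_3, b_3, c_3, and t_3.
a_1 = 8.5, b_1 = 14.5, c_1 = 14.5, a_2 = 8, b_2 = 4, c_2 = 14.5, q_2 = 4.5, t_2 = 4.5, a_3 = 4, b_3 = 6, c_3 = 2, t_3 = 8.5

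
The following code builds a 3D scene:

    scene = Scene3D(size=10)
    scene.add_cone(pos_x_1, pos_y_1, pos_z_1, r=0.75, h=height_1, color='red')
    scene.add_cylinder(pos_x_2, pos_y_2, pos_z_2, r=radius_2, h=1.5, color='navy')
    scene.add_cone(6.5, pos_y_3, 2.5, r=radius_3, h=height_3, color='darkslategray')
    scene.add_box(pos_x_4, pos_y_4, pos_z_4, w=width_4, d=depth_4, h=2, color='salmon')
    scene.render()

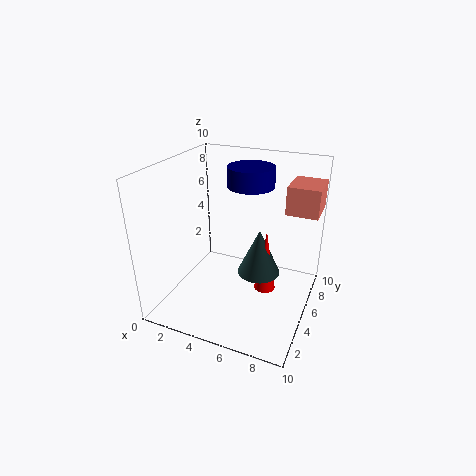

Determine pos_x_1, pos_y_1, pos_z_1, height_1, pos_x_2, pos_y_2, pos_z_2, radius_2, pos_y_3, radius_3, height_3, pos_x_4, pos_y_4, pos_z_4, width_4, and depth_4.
pos_x_1 = 7
pos_y_1 = 5.25
pos_z_1 = 1.25
height_1 = 4.5
pos_x_2 = 4.75
pos_y_2 = 8
pos_z_2 = 7.75
radius_2 = 1.75
pos_y_3 = 5.25
radius_3 = 1.5
height_3 = 3.25
pos_x_4 = 7.75
pos_y_4 = 6.75
pos_z_4 = 6.5
width_4 = 2.25
depth_4 = 2.75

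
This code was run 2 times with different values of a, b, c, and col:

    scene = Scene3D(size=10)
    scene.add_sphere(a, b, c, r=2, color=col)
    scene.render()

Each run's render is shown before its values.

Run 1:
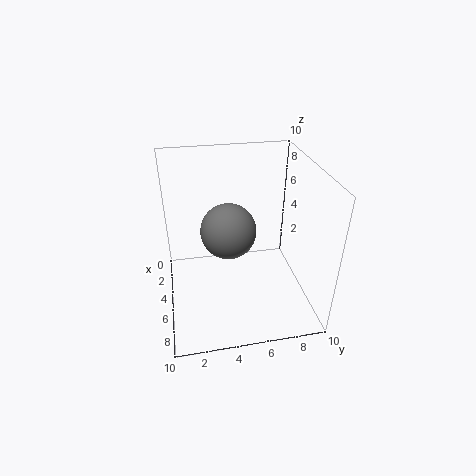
a = 4
b = 4.5
c = 5
col = 'gray'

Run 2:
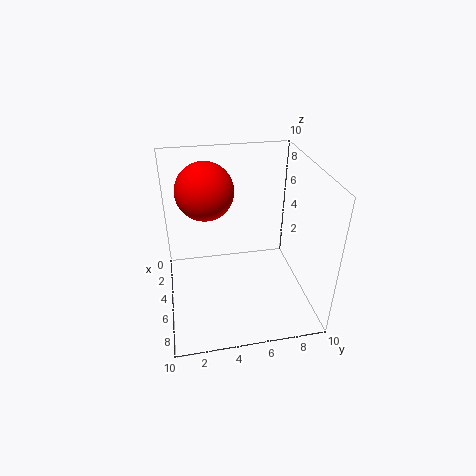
a = 3.5
b = 3
c = 8
col = 'red'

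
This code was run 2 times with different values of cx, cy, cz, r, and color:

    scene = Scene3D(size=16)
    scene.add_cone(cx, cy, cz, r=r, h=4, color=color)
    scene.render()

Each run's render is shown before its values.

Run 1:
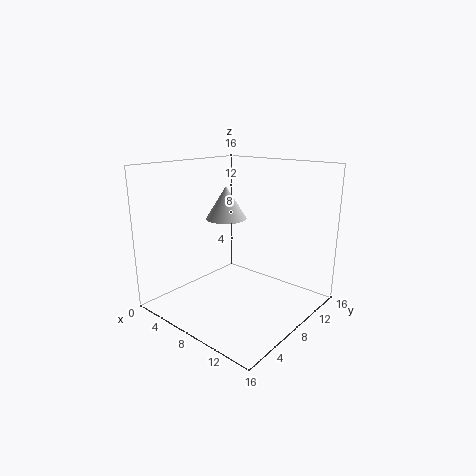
cx = 4; cy = 10.5; cz = 9; r = 2.5; color = 'lightgray'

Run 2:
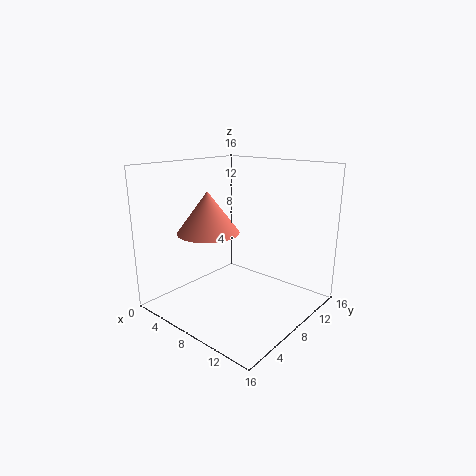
cx = 8.5; cy = 3; cz = 10; r = 3; color = 'salmon'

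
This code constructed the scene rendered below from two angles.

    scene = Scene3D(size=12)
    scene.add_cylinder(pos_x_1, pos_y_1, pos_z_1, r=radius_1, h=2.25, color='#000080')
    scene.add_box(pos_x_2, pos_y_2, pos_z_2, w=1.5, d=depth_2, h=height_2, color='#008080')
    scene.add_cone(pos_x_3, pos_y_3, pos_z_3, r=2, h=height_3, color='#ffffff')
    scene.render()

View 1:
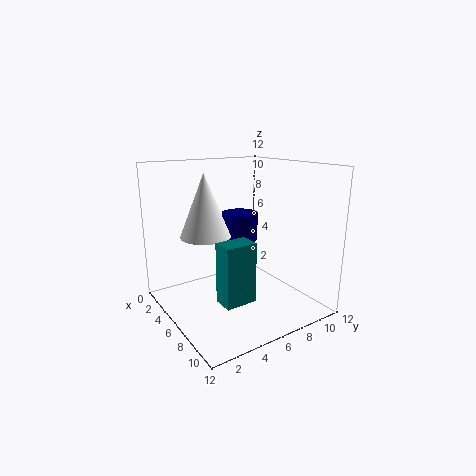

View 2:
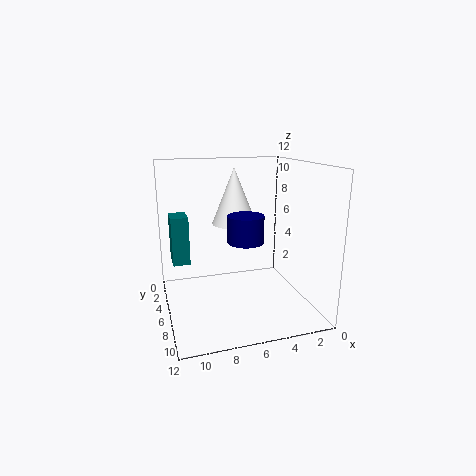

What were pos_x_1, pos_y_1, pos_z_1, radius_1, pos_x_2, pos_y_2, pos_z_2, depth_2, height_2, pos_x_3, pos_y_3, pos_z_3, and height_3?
pos_x_1 = 5.5, pos_y_1 = 6.5, pos_z_1 = 5.75, radius_1 = 1.5, pos_x_2 = 9.75, pos_y_2 = 1.75, pos_z_2 = 3.25, depth_2 = 2.25, height_2 = 4.25, pos_x_3 = 5.5, pos_y_3 = 3.25, pos_z_3 = 6.5, height_3 = 5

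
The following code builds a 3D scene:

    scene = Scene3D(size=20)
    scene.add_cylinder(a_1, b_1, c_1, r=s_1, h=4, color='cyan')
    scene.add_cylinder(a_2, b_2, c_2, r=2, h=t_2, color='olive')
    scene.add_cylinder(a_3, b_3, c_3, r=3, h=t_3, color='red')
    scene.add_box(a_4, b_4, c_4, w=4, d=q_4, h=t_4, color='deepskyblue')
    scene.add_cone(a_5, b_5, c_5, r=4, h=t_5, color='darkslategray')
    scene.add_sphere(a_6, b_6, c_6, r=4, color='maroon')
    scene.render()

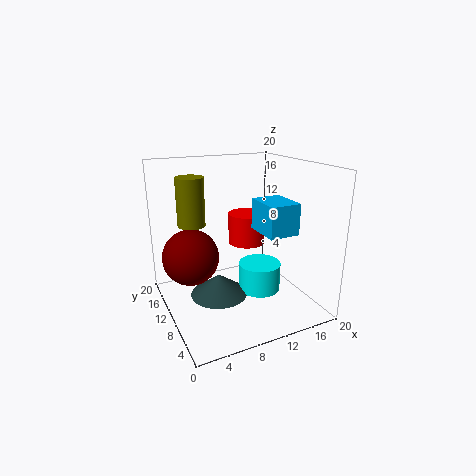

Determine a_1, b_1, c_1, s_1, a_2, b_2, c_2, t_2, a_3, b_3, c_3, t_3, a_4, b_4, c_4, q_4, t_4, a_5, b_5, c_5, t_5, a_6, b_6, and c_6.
a_1 = 13, b_1 = 9, c_1 = 2, s_1 = 3, a_2 = 5, b_2 = 15, c_2 = 11, t_2 = 7, a_3 = 15, b_3 = 17, c_3 = 6, t_3 = 5, a_4 = 11, b_4 = 3, c_4 = 12, q_4 = 5, t_4 = 4, a_5 = 7, b_5 = 10, c_5 = 2, t_5 = 3, a_6 = 4, b_6 = 13, c_6 = 7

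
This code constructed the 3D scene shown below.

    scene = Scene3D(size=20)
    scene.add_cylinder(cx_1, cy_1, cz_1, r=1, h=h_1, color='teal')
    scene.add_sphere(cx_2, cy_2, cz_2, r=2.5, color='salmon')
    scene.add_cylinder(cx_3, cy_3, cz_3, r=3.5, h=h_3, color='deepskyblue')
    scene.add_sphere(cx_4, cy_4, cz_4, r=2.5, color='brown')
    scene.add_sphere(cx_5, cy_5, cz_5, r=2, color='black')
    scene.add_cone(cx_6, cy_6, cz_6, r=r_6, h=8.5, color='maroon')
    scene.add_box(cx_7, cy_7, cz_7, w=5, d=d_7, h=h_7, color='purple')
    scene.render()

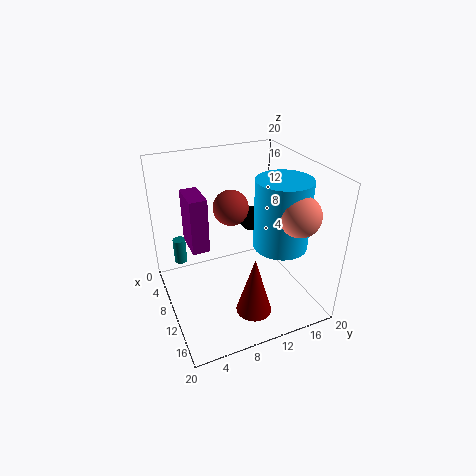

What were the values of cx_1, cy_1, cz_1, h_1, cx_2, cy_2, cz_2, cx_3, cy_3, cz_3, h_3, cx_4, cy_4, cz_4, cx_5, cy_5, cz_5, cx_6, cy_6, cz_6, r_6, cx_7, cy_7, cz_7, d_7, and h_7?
cx_1 = 1.5; cy_1 = 3.5; cz_1 = 2.5; h_1 = 4; cx_2 = 17.5; cy_2 = 14.5; cz_2 = 16; cx_3 = 14.5; cy_3 = 14; cz_3 = 10.5; h_3 = 9; cx_4 = 7.5; cy_4 = 10; cz_4 = 13.5; cx_5 = 3; cy_5 = 15.5; cz_5 = 8.5; cx_6 = 14.5; cy_6 = 10.5; cz_6 = 0.5; r_6 = 2.5; cx_7 = 3; cy_7 = 4; cz_7 = 7.5; d_7 = 2.5; h_7 = 8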